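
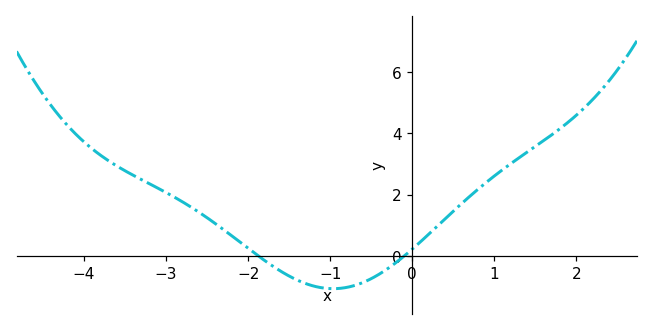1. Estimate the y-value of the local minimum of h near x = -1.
-1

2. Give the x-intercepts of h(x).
-1.8, 0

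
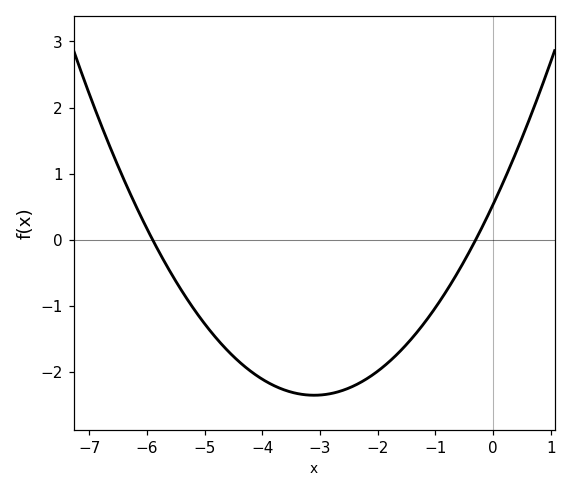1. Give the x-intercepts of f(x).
-5.8, -0.4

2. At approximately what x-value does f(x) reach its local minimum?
-3.2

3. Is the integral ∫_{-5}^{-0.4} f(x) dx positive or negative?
negative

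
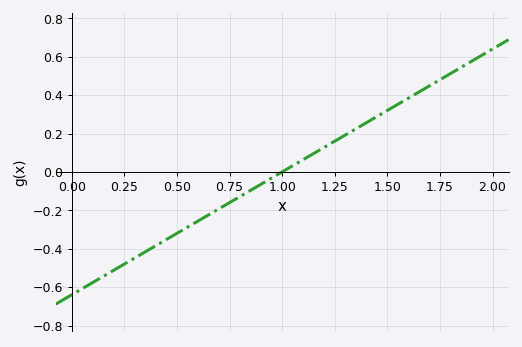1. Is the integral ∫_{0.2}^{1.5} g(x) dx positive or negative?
negative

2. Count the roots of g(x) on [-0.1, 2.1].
1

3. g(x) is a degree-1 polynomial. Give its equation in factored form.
y = 0.64(x - 1)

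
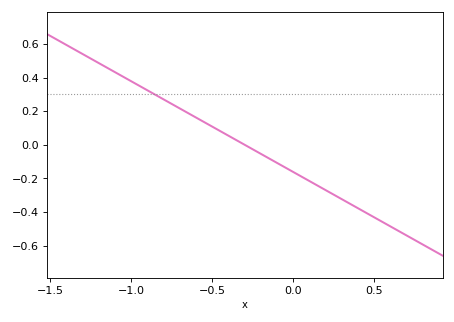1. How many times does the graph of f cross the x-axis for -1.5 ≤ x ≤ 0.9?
1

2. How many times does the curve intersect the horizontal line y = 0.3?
1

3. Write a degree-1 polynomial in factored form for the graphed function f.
y = -0.54(x + 0.3)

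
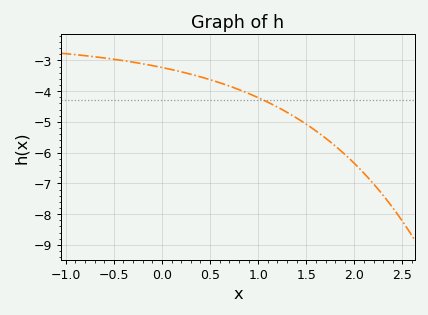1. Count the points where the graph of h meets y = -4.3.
1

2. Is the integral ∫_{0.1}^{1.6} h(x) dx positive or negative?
negative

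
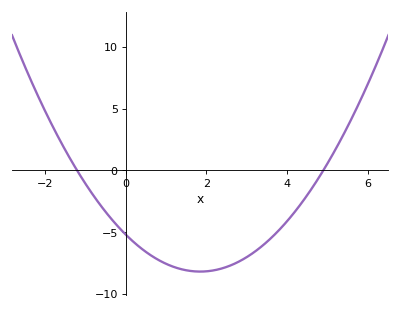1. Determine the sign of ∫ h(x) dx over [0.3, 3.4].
negative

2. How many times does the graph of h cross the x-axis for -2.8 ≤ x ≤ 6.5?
2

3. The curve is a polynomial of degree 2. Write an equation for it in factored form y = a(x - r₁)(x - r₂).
y = 0.88(x + 1.2)(x - 4.9)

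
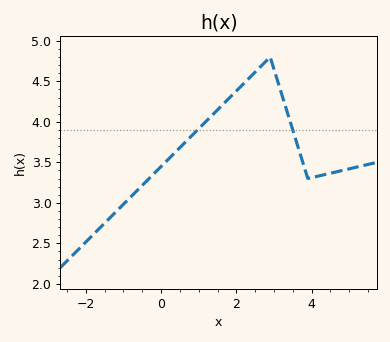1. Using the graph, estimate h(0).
3.45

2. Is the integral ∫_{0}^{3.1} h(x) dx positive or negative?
positive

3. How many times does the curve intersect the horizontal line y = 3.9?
2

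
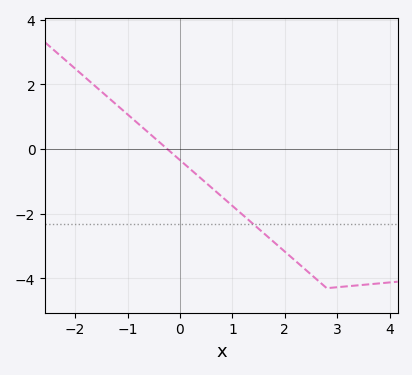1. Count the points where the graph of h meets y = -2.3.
1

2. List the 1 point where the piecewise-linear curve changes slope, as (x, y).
(2.8, -4.3)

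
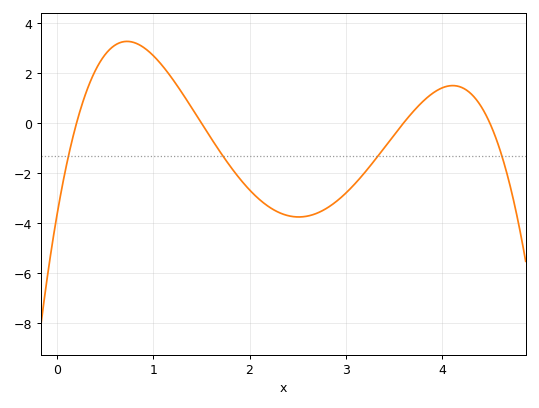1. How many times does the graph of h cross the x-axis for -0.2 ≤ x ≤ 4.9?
4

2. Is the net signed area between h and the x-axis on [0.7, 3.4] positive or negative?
negative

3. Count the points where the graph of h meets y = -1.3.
4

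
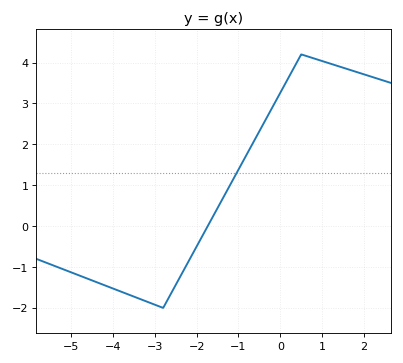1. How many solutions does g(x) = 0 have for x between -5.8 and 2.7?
1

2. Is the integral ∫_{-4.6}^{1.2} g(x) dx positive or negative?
positive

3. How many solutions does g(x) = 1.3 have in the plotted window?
1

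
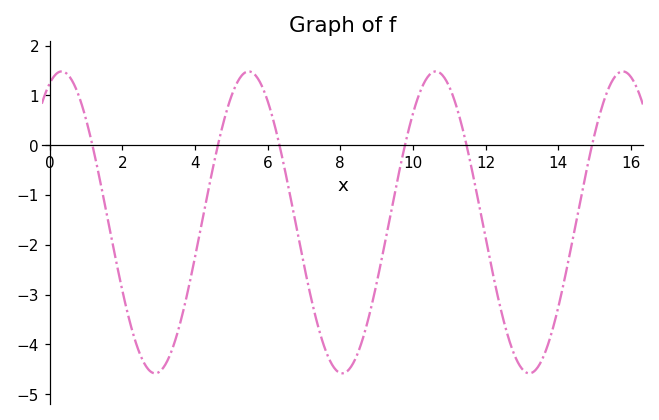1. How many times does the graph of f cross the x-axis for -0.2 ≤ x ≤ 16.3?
6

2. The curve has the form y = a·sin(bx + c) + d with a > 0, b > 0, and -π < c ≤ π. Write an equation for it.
y = 3.03sin(1.2x + 1.2) - 1.55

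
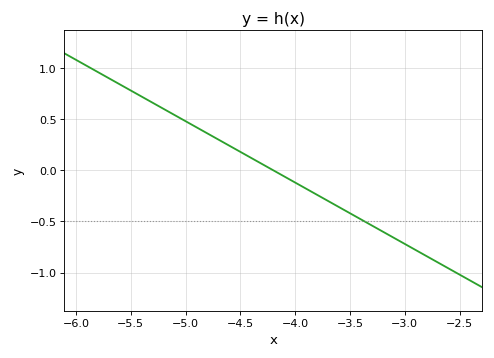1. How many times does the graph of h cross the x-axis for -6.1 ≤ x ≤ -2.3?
1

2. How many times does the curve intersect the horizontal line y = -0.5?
1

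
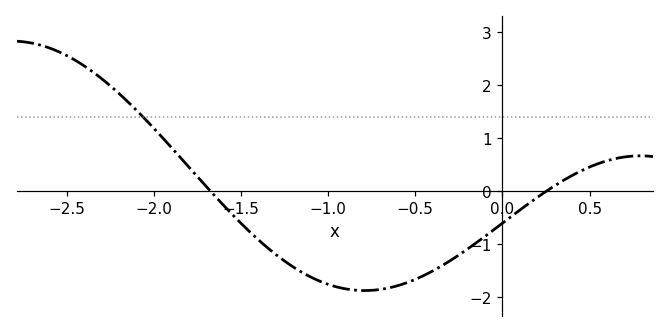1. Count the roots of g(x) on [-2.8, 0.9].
2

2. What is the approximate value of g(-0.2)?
-1.1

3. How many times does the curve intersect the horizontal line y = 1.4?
1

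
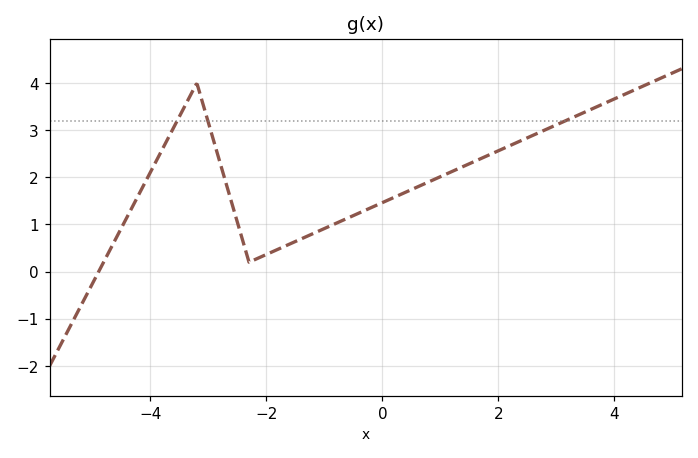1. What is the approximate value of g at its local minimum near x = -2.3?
0.2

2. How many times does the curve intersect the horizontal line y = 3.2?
3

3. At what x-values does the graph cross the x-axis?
-4.8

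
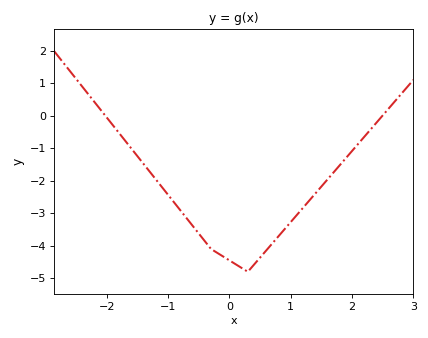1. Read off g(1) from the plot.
-3.27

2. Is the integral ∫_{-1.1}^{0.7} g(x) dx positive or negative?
negative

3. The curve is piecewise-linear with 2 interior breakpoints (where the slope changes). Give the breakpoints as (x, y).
(-0.3, -4.1); (0.3, -4.8)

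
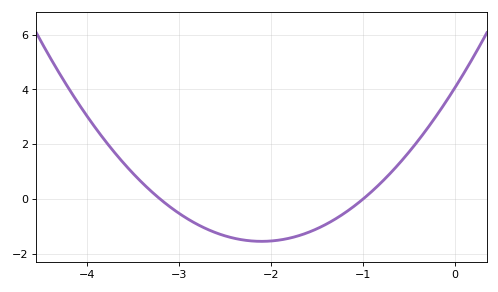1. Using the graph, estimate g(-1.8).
-1.42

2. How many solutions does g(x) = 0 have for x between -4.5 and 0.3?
2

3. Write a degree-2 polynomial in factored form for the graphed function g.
y = 1.27(x + 3.2)(x + 1)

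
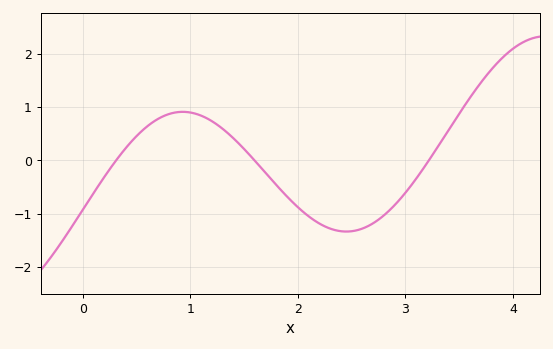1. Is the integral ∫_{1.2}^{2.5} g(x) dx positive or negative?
negative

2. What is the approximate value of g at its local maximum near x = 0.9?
0.908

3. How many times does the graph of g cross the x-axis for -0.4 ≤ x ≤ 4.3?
3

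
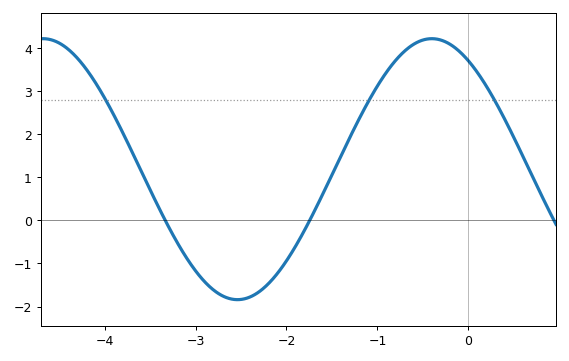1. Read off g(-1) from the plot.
3.12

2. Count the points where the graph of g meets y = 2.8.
3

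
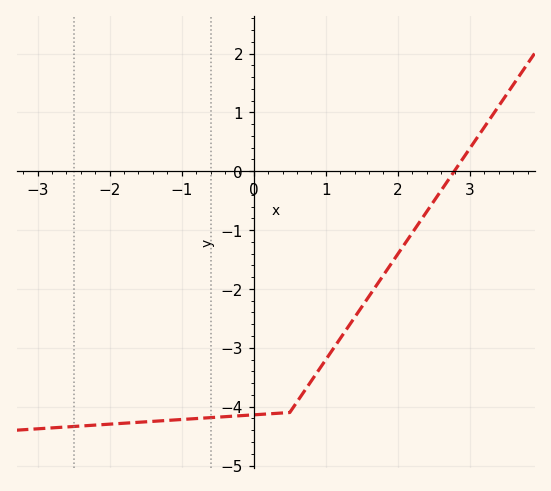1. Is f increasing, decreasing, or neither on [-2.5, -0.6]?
increasing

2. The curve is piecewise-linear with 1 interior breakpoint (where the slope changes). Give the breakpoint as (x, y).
(0.5, -4.1)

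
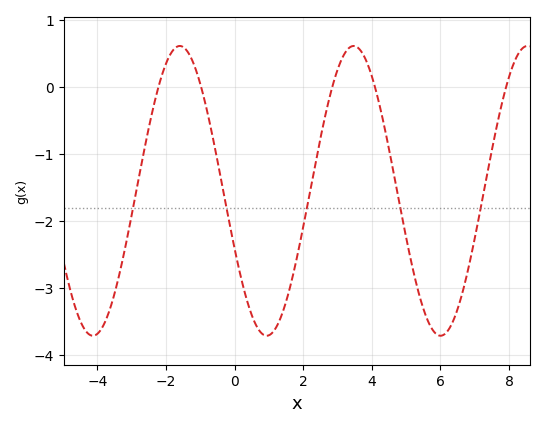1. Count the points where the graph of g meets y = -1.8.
5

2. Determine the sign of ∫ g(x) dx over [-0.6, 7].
negative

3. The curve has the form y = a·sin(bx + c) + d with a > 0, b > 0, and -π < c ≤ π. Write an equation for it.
y = 2.16sin(1.24x - 2.73) - 1.55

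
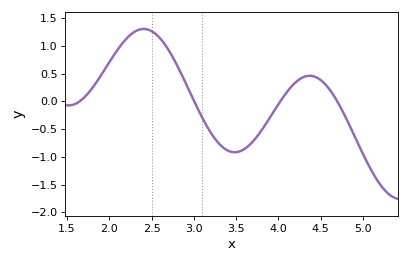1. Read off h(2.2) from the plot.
1.13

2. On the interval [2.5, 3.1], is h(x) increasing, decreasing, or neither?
decreasing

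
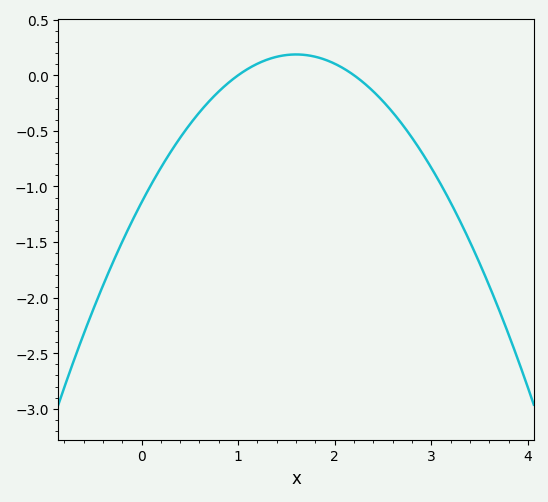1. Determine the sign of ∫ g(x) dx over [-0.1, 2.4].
negative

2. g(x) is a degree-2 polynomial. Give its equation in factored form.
y = -0.52(x - 1)(x - 2.2)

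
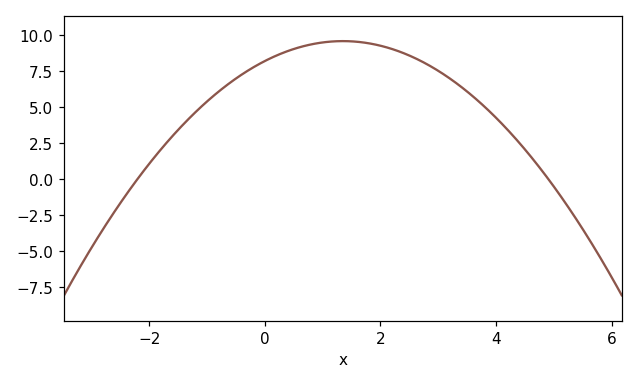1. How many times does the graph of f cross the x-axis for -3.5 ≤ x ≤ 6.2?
2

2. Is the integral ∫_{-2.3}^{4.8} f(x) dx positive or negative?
positive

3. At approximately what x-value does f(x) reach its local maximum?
1.4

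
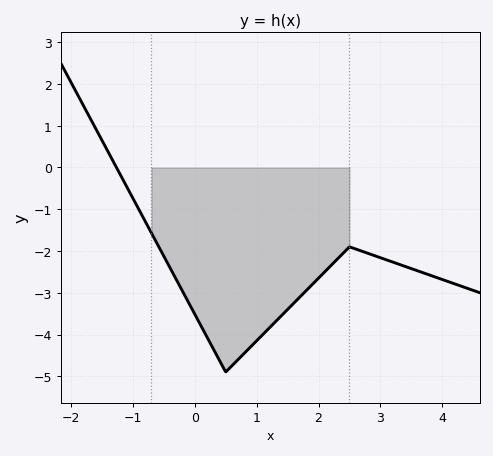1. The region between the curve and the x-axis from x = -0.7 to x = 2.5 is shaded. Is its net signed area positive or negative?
negative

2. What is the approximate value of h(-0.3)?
-2.7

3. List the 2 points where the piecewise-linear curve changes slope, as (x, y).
(0.5, -4.9); (2.5, -1.9)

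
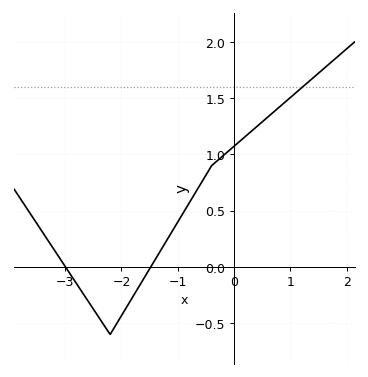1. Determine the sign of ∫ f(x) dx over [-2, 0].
positive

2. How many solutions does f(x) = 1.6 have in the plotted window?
1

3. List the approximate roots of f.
-2.99, -1.48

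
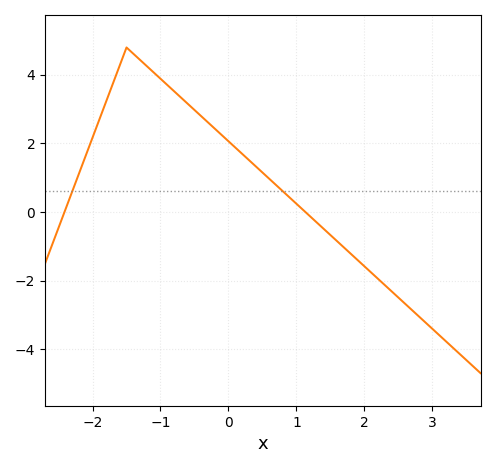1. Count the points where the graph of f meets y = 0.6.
2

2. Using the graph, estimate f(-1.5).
4.8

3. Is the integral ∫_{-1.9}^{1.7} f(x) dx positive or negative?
positive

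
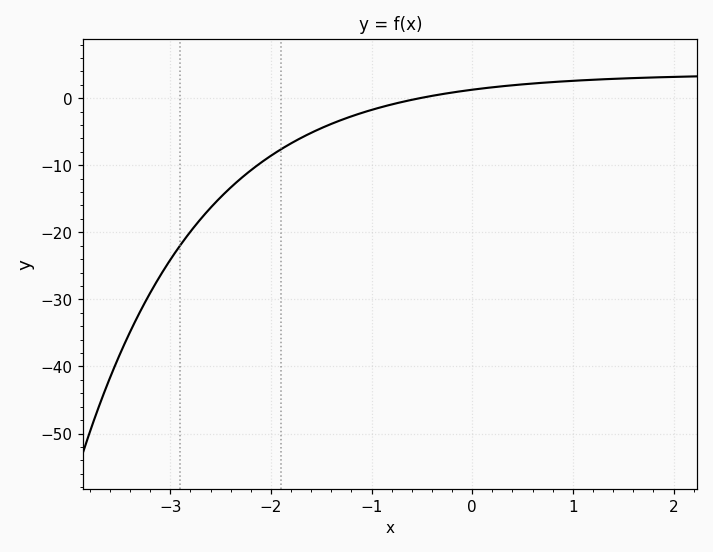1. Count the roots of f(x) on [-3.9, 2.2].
1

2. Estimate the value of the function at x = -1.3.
-3.25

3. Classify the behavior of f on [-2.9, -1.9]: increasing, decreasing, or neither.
increasing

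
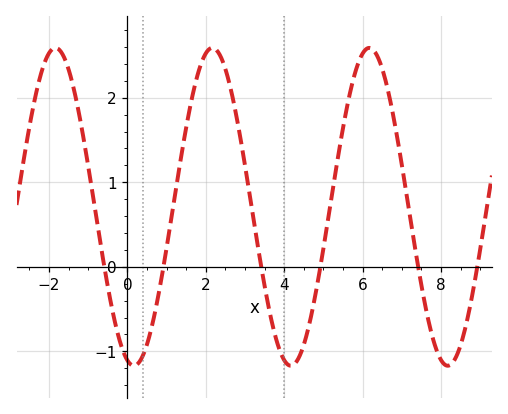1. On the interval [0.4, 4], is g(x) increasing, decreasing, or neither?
neither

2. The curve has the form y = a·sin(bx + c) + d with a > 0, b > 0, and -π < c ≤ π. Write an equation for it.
y = 1.88sin(1.57x - 1.83) + 0.71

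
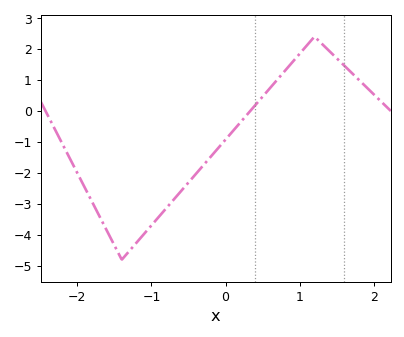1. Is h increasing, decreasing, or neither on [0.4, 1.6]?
neither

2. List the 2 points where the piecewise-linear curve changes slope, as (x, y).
(-1.4, -4.8); (1.2, 2.4)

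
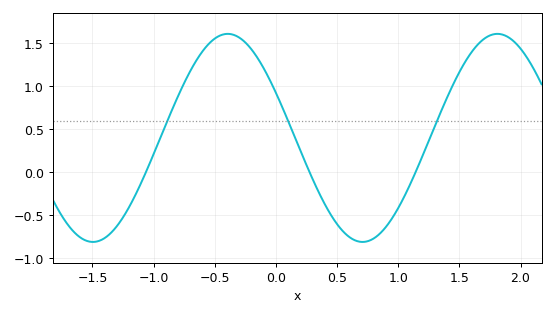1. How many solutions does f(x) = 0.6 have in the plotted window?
3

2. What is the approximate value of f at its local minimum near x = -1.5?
-0.81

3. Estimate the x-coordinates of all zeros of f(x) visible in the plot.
-1.06, 0.276, 1.14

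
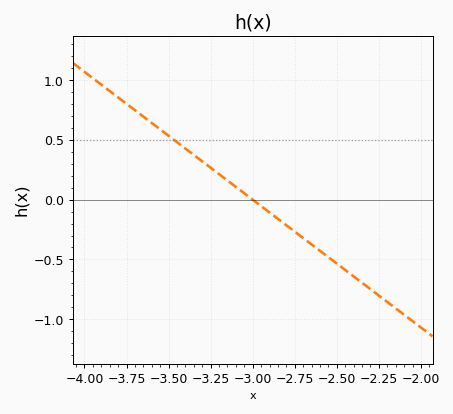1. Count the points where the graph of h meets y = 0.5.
1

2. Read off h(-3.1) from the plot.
0.1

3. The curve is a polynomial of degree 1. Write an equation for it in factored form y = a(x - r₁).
y = -1.07(x + 3)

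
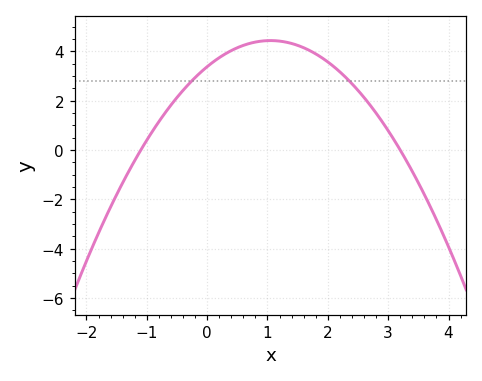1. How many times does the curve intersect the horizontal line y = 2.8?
2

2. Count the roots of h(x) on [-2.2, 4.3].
2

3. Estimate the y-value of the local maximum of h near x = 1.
4.4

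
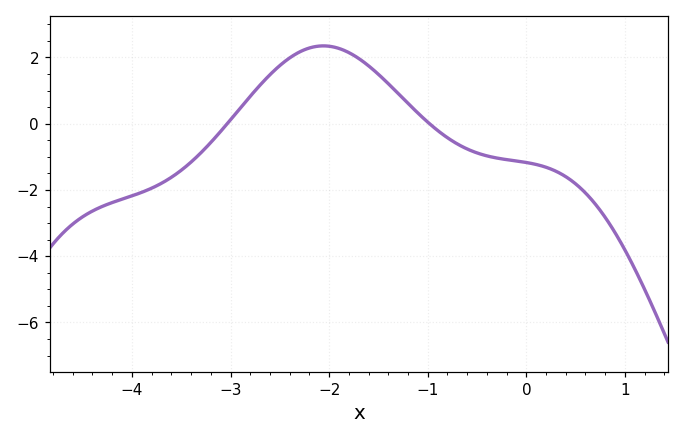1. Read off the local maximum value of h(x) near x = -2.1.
2.35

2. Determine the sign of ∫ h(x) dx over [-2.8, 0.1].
positive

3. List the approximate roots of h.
-3.03, -0.982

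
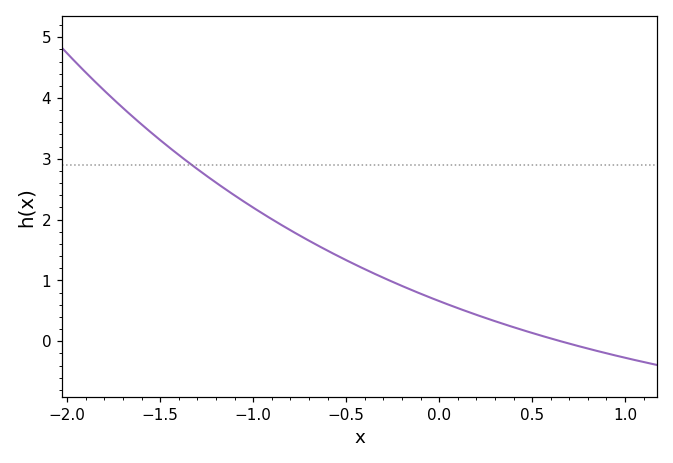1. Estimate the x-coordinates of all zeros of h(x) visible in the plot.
0.65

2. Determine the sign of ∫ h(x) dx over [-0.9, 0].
positive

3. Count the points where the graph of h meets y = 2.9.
1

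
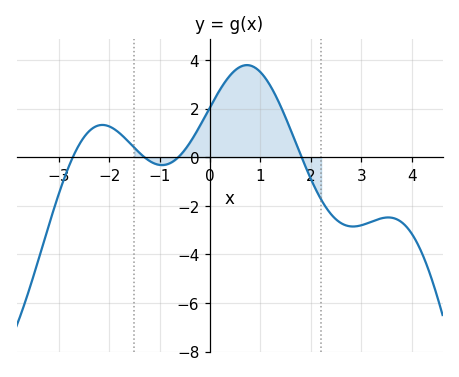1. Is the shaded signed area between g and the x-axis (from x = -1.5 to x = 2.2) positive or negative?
positive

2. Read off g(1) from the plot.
3.51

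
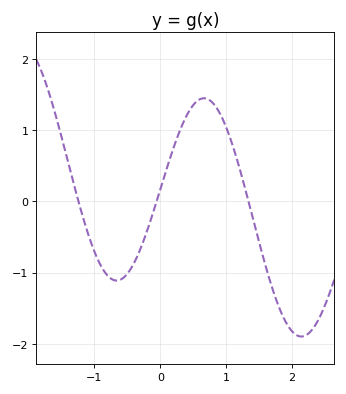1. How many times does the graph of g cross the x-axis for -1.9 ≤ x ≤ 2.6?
3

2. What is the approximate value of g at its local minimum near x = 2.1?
-1.9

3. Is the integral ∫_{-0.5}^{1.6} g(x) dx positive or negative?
positive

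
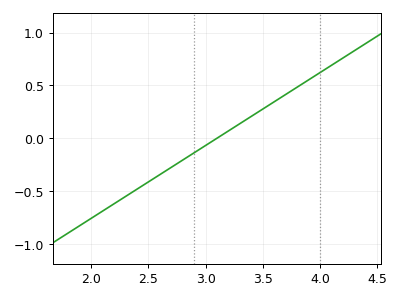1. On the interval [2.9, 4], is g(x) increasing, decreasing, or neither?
increasing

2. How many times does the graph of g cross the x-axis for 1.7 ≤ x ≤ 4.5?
1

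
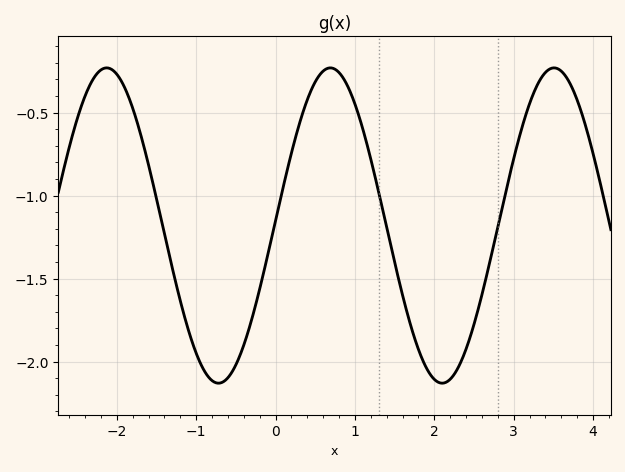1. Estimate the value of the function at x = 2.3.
-2.05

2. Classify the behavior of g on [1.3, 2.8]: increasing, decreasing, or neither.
neither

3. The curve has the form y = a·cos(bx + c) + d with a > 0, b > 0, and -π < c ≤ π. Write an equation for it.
y = 0.95cos(2.2x - 1.5) - 1.18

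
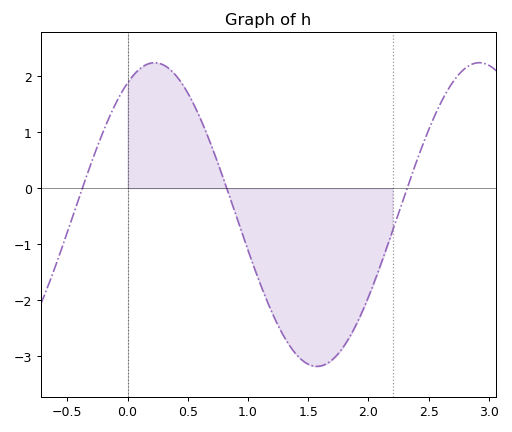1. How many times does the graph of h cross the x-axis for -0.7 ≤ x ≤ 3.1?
3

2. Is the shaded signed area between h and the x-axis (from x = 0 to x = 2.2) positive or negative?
negative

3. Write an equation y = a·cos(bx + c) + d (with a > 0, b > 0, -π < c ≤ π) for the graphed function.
y = 2.71cos(2.33x - 0.522) - 0.47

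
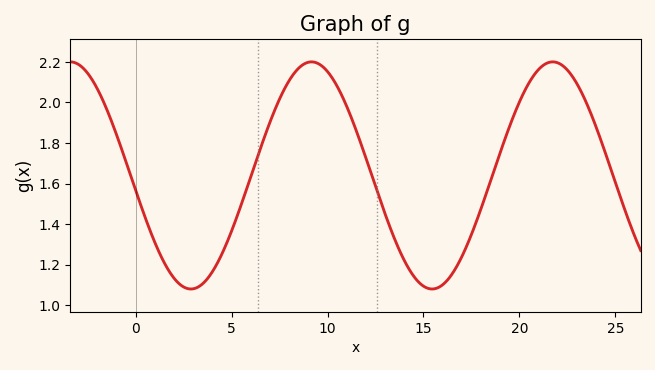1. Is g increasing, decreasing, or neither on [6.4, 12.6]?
neither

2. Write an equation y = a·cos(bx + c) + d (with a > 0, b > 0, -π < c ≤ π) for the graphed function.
y = 0.56cos(0.5x + 1.7) + 1.64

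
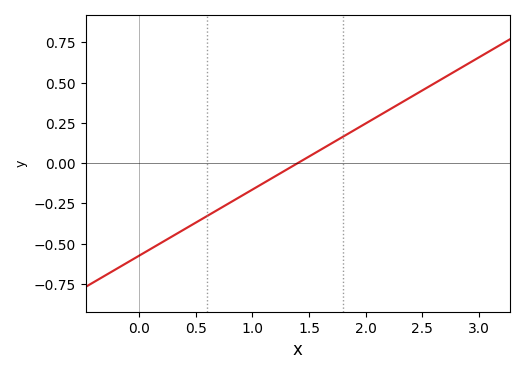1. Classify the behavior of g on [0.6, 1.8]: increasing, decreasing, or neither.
increasing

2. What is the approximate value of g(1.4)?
0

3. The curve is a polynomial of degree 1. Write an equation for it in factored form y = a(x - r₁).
y = 0.41(x - 1.4)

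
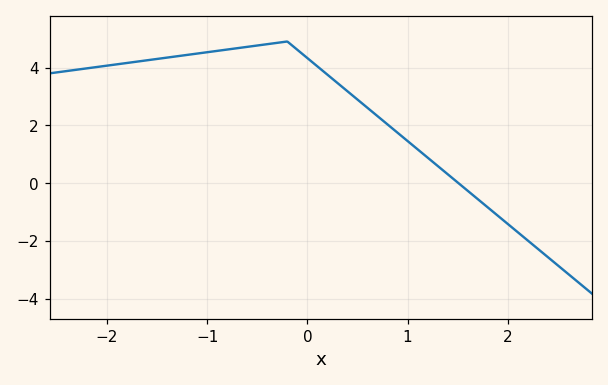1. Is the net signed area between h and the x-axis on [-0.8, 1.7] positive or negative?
positive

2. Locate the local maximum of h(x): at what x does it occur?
-0.2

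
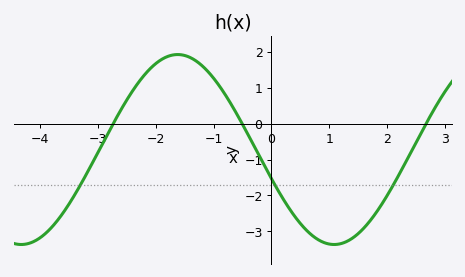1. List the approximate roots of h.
-2.74, -0.505, 2.68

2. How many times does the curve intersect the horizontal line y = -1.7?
3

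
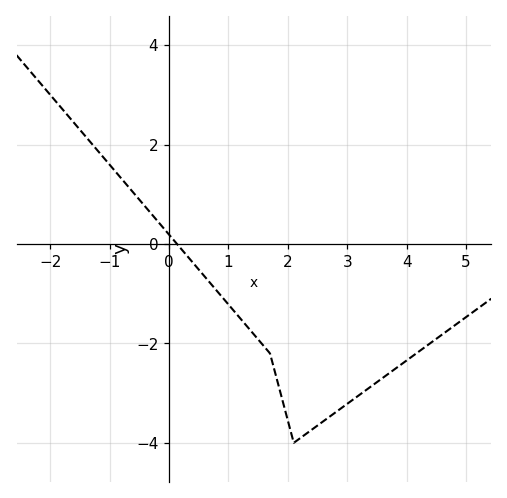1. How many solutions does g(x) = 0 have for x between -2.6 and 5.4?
1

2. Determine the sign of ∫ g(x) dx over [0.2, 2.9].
negative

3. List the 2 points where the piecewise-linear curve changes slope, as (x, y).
(1.7, -2.2); (2.1, -4)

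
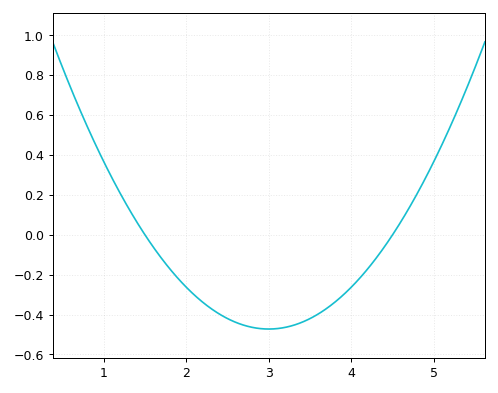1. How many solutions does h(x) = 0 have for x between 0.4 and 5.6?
2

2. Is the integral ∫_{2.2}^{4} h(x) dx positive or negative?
negative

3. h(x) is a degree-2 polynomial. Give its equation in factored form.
y = 0.21(x - 1.5)(x - 4.5)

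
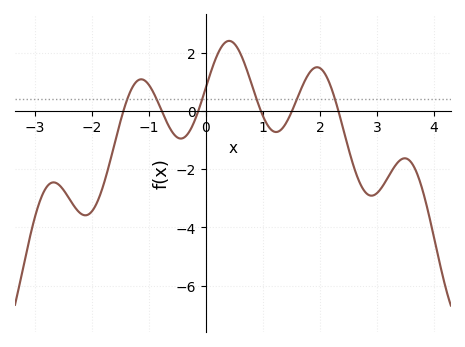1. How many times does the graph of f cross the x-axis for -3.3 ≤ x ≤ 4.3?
6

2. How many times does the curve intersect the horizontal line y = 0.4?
6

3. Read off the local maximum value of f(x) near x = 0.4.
2.41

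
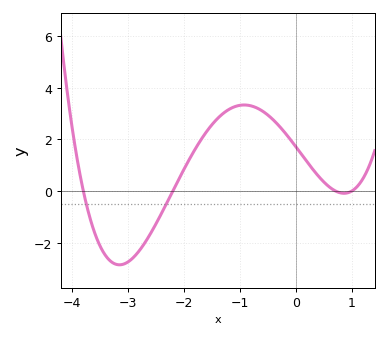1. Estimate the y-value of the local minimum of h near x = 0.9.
-0.093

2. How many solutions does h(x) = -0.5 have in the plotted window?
2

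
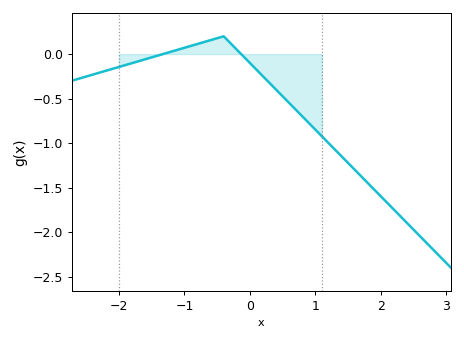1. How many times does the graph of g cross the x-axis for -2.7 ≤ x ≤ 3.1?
2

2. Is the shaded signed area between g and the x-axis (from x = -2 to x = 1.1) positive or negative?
negative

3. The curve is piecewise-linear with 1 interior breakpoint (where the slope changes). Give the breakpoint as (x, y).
(-0.4, 0.2)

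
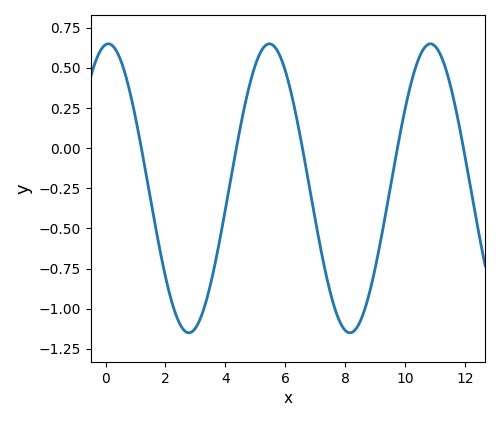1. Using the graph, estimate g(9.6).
-0.137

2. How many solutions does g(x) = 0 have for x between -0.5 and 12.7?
5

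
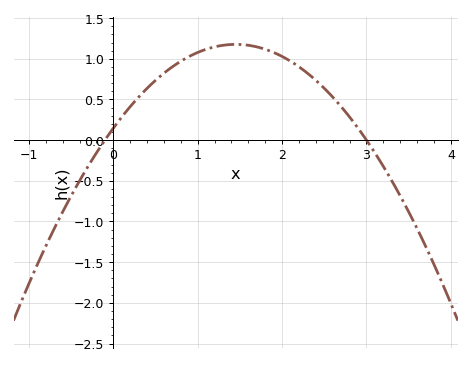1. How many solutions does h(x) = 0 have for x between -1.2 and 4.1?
2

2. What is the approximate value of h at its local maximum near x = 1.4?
1.2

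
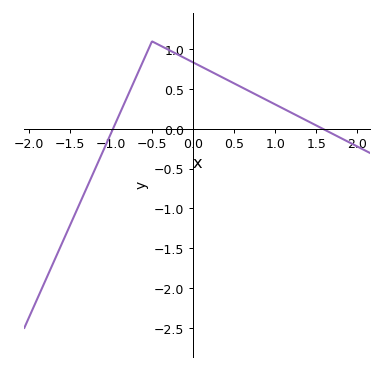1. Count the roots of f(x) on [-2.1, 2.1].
2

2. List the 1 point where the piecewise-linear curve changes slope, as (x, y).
(-0.5, 1.1)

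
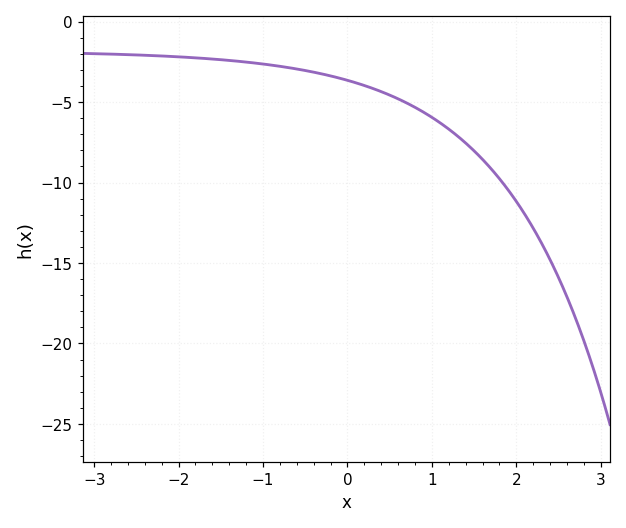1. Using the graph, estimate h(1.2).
-6.5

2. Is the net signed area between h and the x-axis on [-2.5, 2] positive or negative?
negative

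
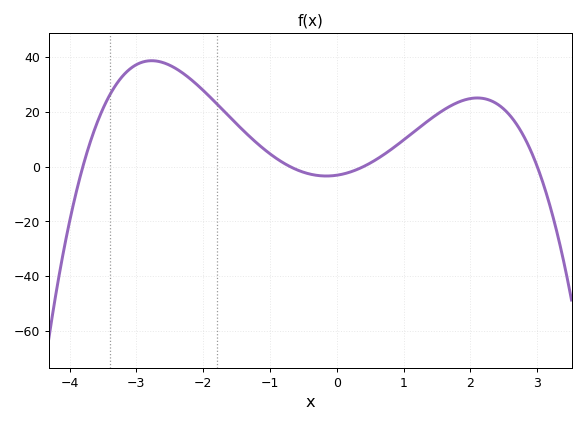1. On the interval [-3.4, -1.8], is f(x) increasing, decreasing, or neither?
neither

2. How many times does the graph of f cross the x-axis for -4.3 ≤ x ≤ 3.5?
4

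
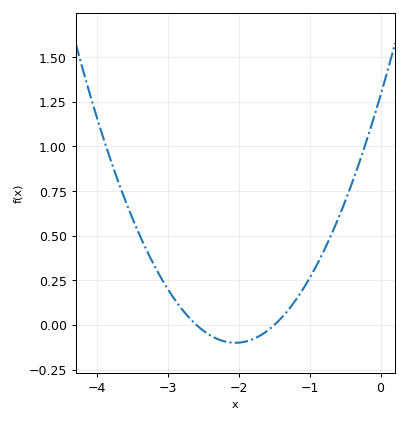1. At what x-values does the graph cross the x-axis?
-2.6, -1.5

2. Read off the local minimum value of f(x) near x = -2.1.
-0.1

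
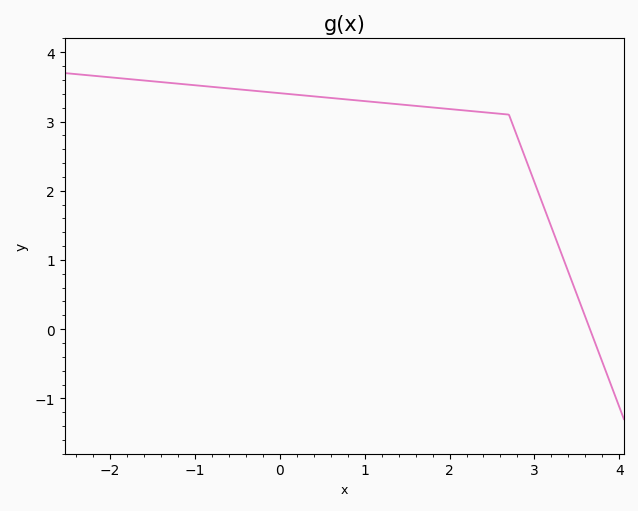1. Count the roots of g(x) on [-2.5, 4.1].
1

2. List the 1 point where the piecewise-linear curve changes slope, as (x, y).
(2.7, 3.1)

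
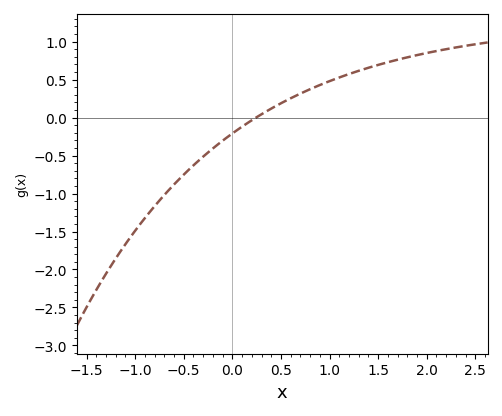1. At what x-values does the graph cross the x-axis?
0.2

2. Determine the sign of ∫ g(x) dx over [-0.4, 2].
positive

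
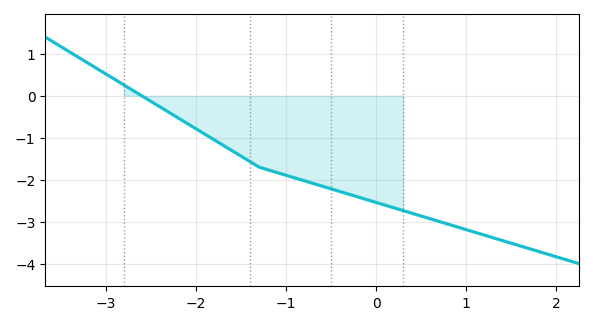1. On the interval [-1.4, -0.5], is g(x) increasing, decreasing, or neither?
decreasing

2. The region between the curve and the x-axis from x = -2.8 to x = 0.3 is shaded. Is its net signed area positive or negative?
negative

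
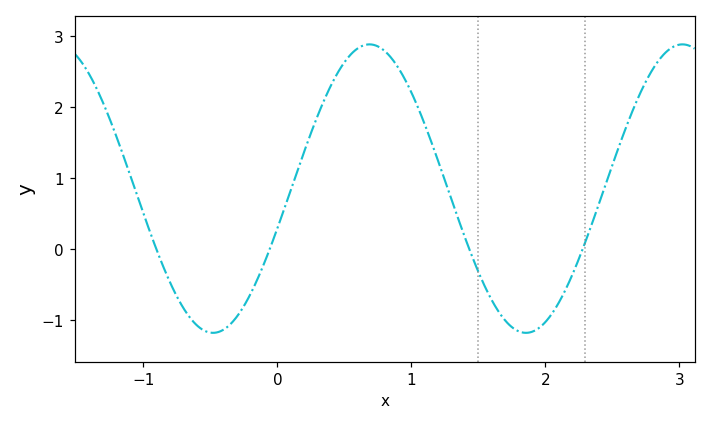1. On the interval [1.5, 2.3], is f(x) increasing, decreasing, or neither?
neither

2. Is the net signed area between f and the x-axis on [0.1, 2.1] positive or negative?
positive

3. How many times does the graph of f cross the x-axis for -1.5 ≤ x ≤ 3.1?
4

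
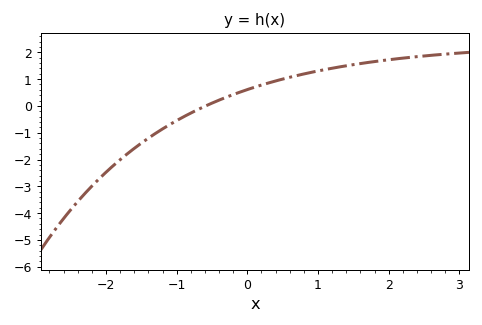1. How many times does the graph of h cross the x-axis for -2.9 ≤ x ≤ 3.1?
1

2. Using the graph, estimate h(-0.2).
0.4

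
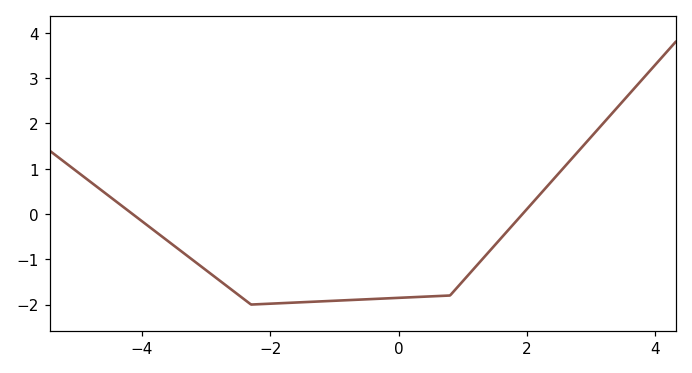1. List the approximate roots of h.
-4.15, 1.93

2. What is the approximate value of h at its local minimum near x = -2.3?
-2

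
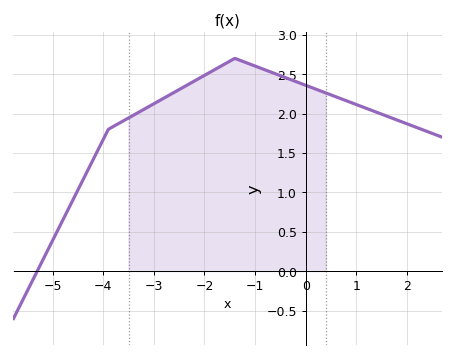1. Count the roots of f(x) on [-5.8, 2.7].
1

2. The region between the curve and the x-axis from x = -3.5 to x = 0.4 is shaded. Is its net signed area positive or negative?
positive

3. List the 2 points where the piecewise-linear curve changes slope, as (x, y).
(-3.9, 1.8); (-1.4, 2.7)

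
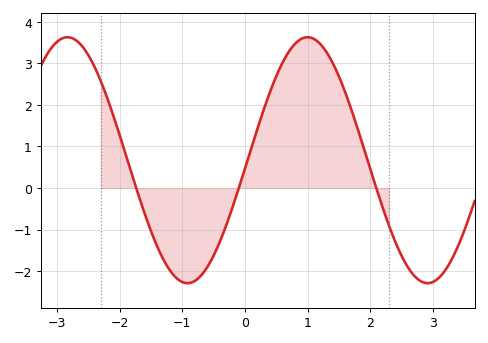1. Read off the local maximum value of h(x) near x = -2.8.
3.63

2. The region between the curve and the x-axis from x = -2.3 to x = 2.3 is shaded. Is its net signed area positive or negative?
positive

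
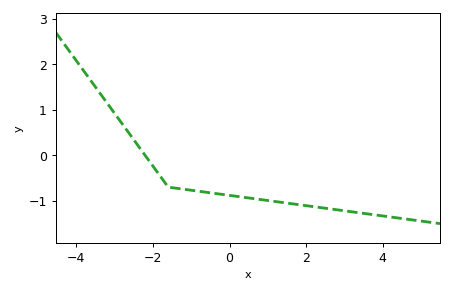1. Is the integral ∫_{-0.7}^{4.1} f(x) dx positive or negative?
negative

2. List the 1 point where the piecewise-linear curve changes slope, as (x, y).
(-1.6, -0.7)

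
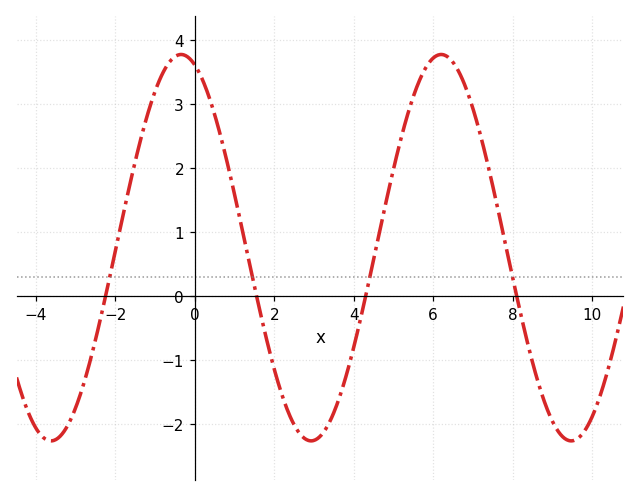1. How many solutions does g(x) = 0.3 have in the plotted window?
4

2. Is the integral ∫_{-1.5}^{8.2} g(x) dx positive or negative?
positive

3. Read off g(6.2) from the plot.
3.8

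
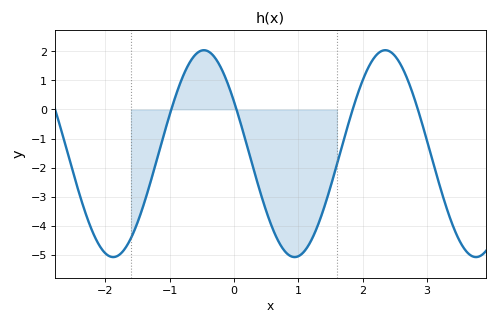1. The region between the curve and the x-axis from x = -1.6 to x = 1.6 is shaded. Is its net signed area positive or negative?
negative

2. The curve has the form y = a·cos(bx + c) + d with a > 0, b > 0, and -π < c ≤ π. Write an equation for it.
y = 3.56cos(2.2x + 1) - 1.52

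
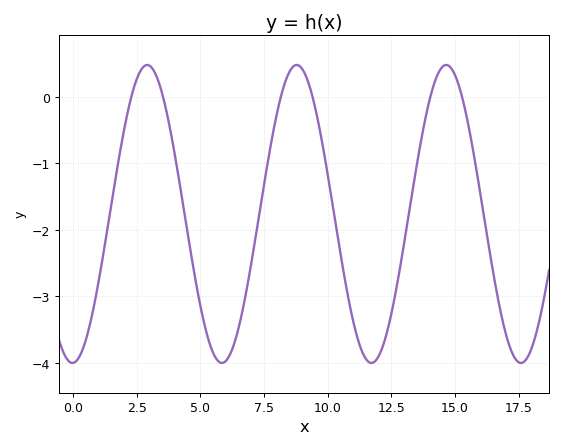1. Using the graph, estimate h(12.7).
-2.9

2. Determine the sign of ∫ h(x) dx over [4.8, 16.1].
negative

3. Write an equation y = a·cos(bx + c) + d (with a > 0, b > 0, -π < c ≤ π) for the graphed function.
y = 2.24cos(1.1x - 3.1) - 1.76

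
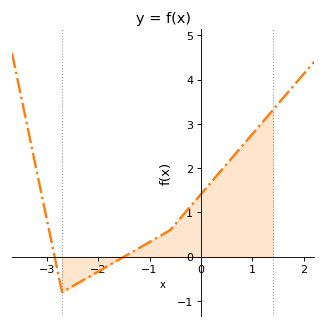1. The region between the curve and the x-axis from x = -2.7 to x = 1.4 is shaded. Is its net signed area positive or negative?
positive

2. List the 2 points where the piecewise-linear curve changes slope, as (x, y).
(-2.7, -0.8); (-0.6, 0.6)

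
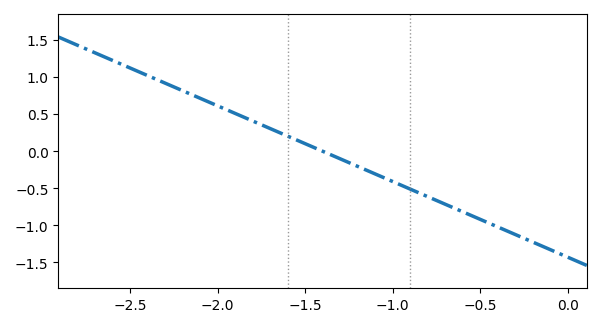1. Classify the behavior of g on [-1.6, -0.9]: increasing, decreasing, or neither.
decreasing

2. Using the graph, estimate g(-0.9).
-0.51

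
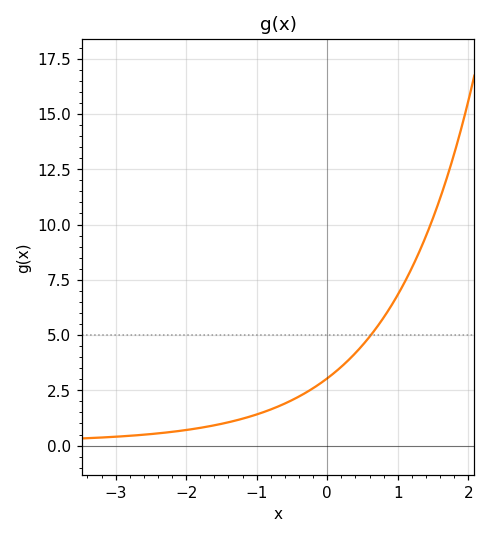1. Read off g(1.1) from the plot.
7.4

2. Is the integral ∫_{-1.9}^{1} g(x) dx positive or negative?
positive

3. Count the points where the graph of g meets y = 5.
1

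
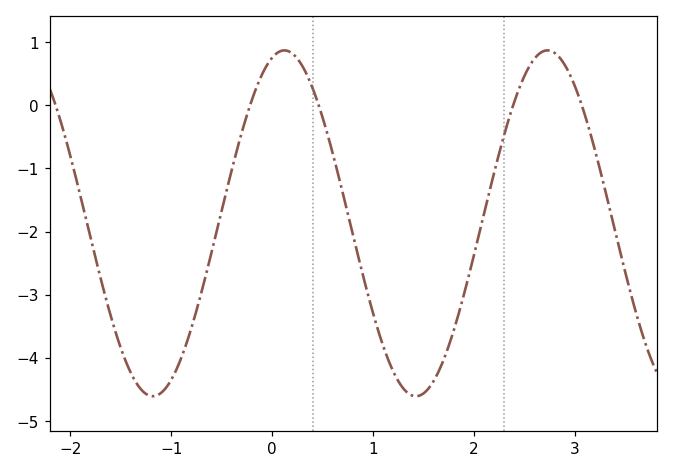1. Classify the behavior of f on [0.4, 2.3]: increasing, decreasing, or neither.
neither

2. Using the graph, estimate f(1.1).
-3.81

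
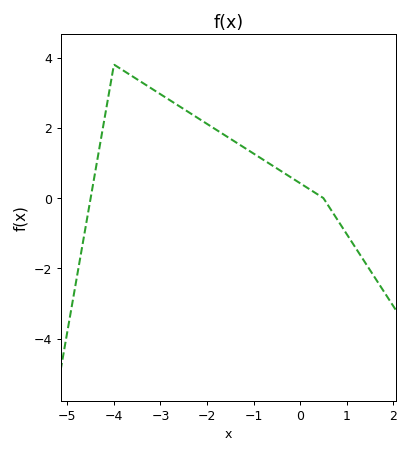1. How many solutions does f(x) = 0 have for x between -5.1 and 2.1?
2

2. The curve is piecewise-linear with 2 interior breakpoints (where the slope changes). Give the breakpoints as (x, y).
(-4, 3.8); (0.5, 0)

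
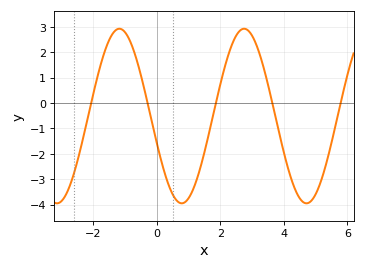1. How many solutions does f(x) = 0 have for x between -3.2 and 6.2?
5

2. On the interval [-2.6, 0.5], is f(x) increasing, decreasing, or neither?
neither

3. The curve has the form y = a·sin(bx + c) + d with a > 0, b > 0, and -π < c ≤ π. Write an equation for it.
y = 3.44sin(1.6x - 2.83) - 0.51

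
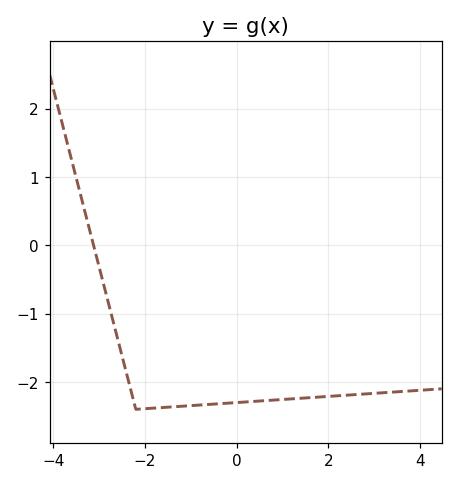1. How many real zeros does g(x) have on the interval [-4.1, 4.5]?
1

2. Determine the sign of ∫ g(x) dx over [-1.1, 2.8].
negative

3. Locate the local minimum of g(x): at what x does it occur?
-2.2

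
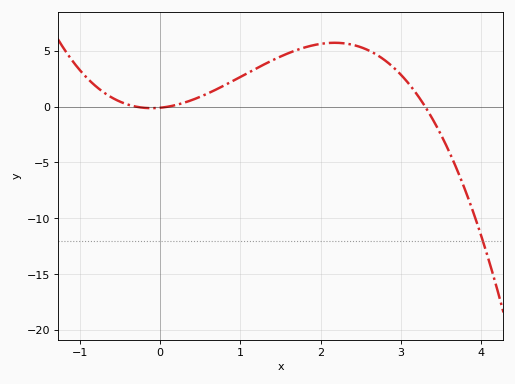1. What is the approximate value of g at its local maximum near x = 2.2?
5.5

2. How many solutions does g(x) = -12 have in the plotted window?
1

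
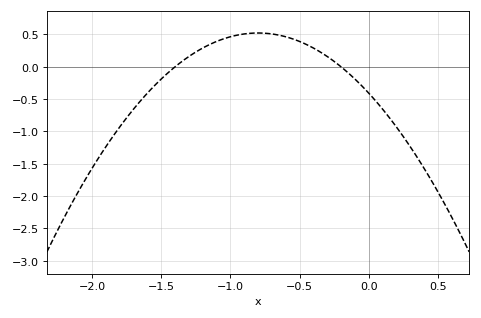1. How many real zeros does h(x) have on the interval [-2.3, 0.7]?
2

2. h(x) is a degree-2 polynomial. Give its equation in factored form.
y = -1.45(x + 1.4)(x + 0.2)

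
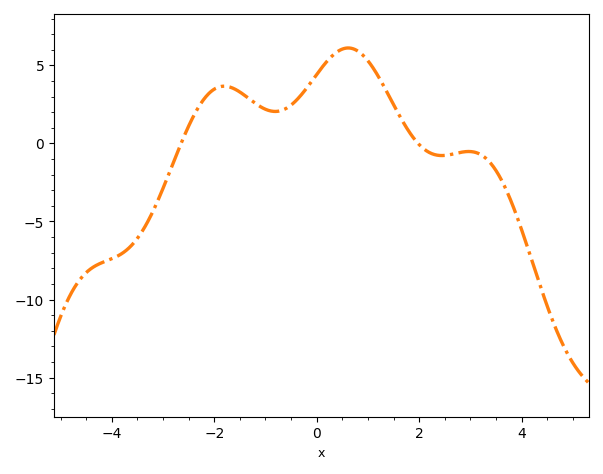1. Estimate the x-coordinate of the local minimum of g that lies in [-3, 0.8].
-0.8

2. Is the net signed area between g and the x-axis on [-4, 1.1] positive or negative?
positive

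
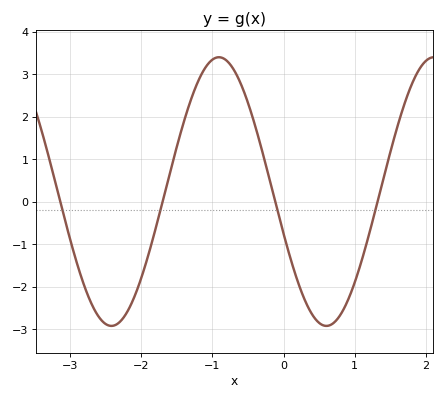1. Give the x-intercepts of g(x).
-3.1, -1.7, -0.1, 1.3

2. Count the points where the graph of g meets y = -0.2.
4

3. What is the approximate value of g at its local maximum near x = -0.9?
3.4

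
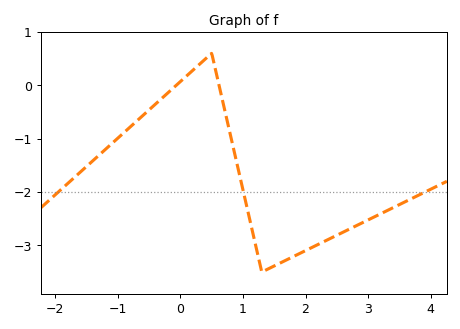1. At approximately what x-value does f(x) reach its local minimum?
1.3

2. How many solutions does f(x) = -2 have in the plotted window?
3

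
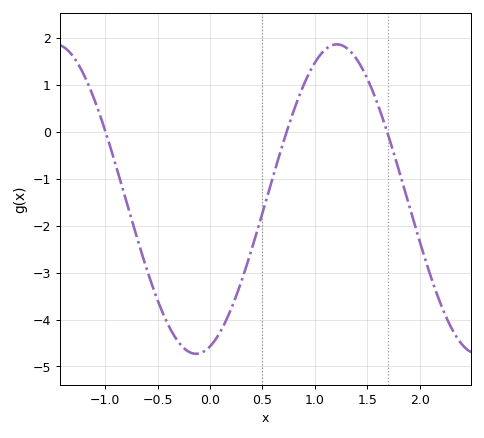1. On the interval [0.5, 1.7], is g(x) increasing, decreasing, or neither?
neither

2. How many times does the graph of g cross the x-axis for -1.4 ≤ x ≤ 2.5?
3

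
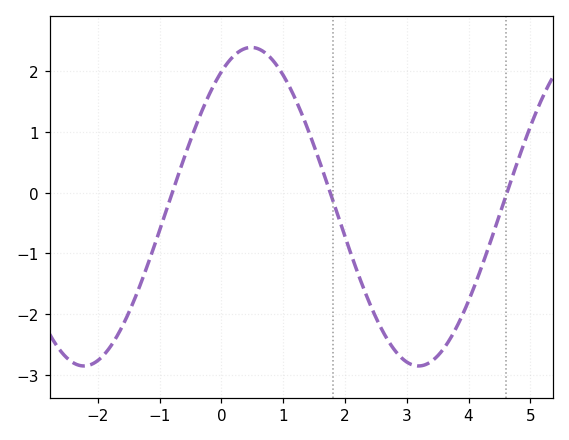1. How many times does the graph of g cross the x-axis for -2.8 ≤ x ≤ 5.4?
3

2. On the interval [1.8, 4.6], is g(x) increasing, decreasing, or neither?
neither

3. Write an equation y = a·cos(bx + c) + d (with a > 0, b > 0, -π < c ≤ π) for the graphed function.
y = 2.62cos(1.16x - 0.562) - 0.23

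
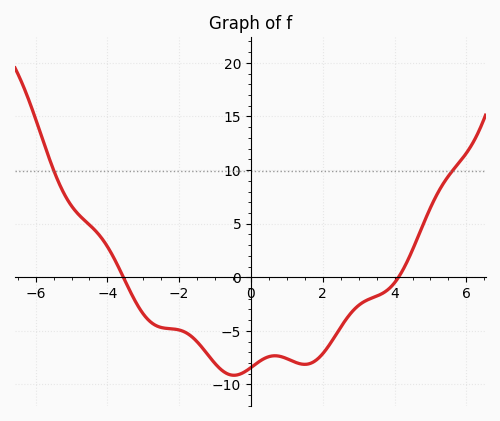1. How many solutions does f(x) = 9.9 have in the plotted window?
2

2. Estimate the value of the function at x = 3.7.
-1.43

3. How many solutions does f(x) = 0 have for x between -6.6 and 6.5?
2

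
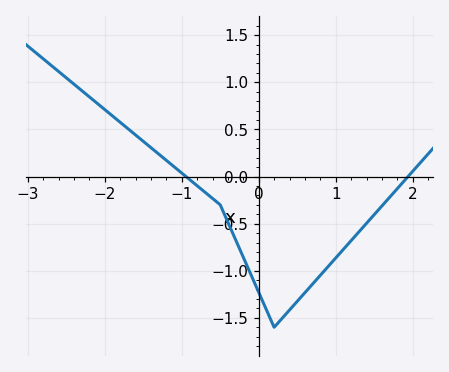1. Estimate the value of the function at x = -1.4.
0.306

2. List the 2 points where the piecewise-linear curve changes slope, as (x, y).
(-0.5, -0.3); (0.2, -1.6)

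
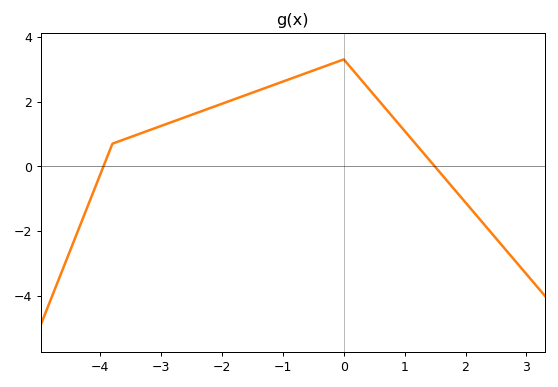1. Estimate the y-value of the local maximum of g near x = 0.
3.2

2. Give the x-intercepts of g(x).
-4, 1.4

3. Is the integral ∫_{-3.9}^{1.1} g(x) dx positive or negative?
positive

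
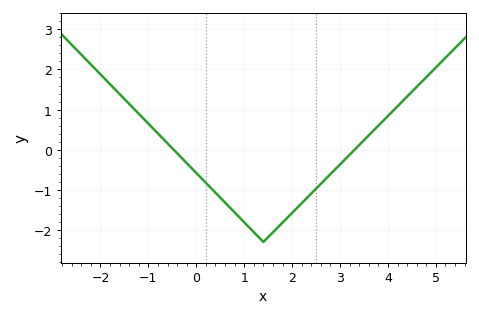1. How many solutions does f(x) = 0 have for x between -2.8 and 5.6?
2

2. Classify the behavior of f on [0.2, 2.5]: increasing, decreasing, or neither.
neither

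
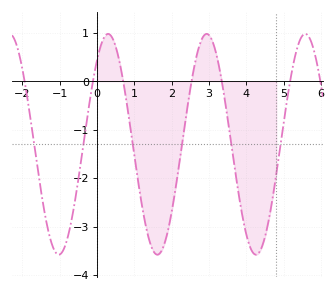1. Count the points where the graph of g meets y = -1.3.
6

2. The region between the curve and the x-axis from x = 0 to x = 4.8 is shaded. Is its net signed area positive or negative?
negative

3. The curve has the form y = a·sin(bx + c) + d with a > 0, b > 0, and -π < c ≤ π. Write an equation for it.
y = 2.28sin(2.38x + 0.872) - 1.3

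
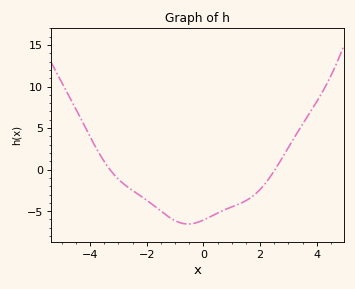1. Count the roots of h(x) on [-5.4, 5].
2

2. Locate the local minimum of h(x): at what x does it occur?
-0.54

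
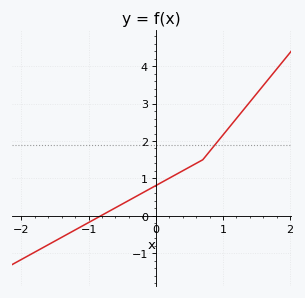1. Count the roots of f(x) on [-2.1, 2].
1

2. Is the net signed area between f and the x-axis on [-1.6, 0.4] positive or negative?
positive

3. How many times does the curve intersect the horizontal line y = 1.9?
1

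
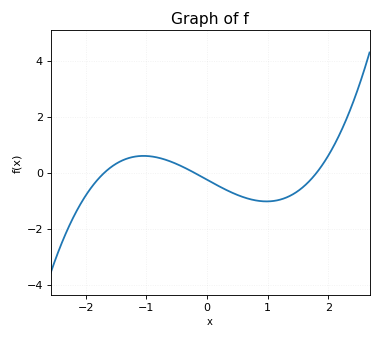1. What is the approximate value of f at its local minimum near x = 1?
-1.01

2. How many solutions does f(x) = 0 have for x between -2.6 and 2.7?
3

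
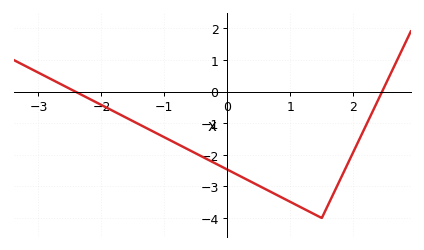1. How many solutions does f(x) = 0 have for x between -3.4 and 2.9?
2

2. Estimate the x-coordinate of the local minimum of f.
1.5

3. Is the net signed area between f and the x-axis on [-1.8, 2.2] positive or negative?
negative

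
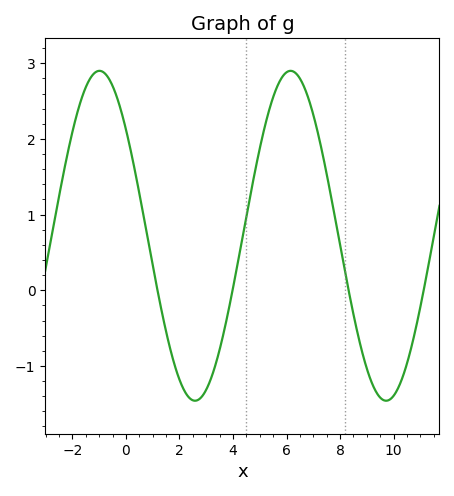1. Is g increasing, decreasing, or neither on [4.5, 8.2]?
neither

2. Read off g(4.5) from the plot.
0.976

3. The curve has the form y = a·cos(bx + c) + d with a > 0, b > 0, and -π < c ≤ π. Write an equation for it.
y = 2.18cos(0.88x + 0.87) + 0.72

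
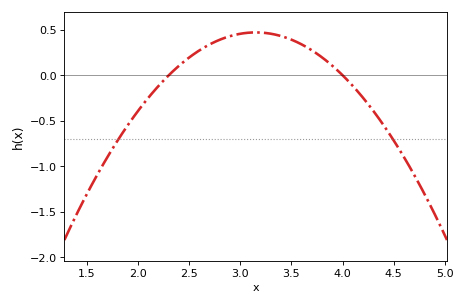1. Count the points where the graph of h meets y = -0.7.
2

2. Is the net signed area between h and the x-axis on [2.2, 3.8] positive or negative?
positive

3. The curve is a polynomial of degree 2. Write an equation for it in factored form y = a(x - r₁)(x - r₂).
y = -0.65(x - 2.3)(x - 4)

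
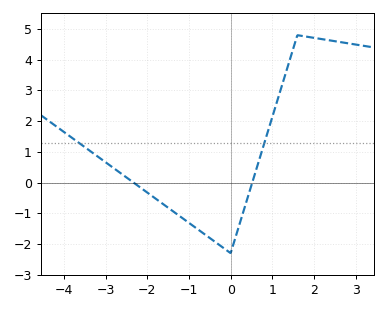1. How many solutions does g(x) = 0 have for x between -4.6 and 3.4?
2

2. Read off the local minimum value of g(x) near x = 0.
-2.3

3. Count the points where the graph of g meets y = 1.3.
2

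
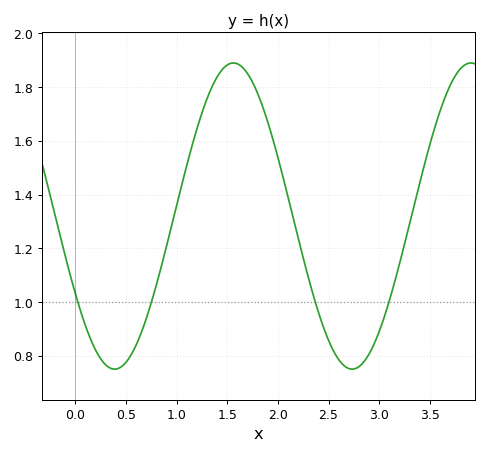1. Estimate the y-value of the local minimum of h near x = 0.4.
0.76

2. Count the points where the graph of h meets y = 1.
4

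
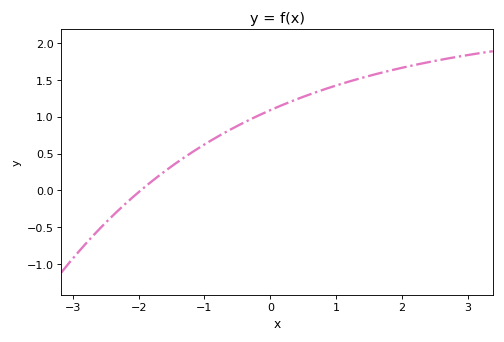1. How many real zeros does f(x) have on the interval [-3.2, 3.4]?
1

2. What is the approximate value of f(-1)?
0.625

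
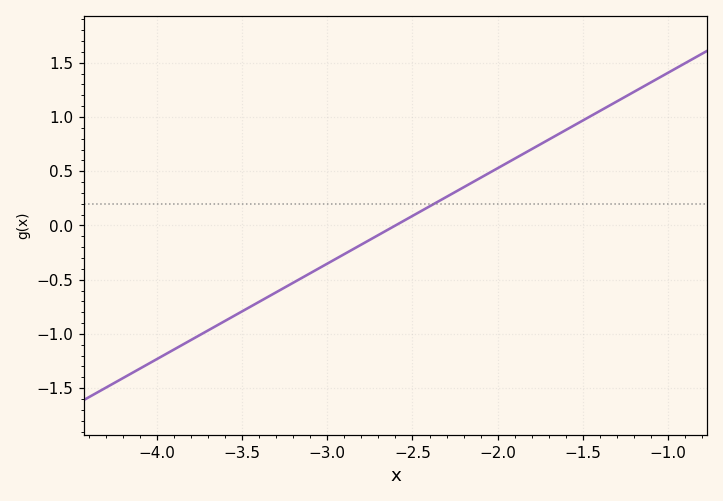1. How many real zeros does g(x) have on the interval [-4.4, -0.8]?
1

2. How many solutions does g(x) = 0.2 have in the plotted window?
1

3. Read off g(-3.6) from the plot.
-0.88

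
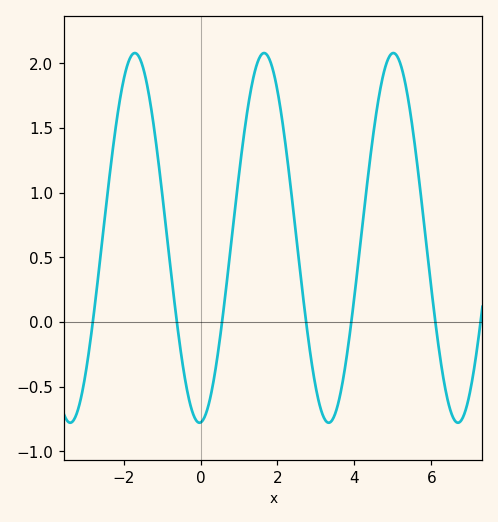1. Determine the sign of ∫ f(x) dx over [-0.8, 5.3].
positive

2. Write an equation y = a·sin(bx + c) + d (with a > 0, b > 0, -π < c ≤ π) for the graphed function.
y = 1.43sin(1.87x - 1.52) + 0.65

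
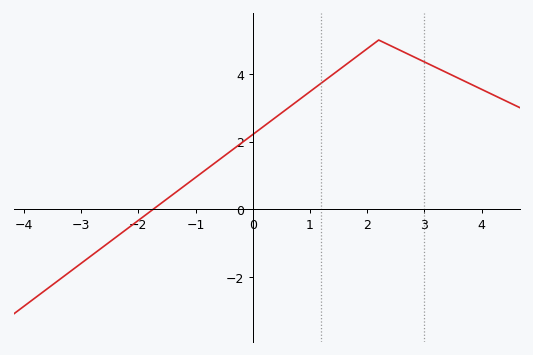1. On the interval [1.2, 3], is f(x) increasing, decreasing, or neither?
neither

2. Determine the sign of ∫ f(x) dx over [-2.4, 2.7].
positive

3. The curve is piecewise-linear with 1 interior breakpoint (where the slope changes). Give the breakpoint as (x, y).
(2.2, 5)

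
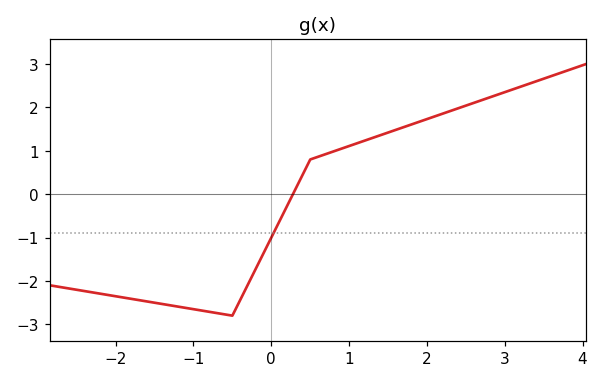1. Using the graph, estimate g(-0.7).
-2.74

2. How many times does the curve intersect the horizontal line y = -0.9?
1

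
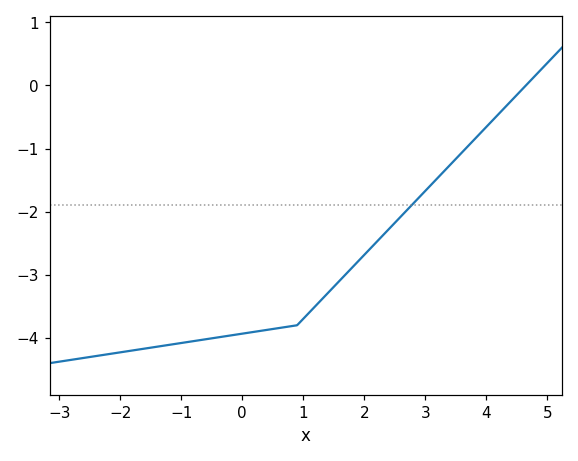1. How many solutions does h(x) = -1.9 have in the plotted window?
1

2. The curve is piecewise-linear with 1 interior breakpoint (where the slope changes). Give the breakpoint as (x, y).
(0.9, -3.8)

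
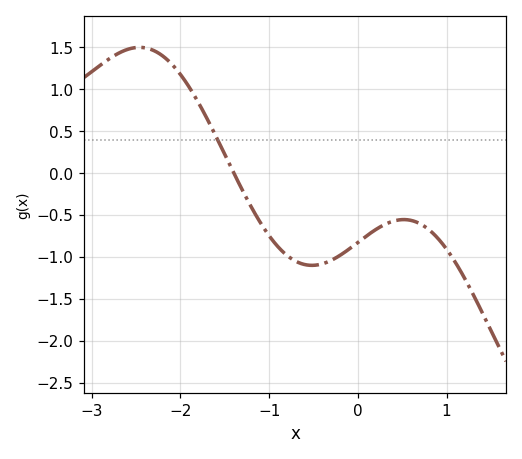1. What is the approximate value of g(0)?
-0.85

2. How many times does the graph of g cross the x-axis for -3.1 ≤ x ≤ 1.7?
1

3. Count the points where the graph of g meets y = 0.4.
1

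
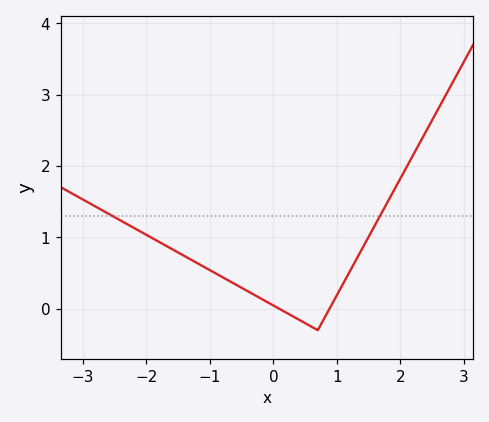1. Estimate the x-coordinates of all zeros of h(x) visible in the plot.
0.094, 0.883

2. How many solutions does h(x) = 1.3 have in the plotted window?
2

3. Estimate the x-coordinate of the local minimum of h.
0.7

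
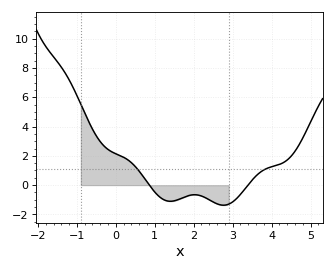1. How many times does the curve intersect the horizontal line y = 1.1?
2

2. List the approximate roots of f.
0.861, 3.39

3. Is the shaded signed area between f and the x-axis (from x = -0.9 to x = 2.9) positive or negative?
positive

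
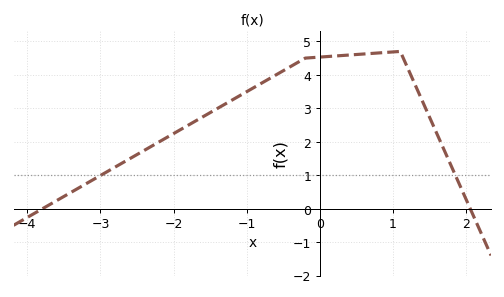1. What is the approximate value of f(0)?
4.5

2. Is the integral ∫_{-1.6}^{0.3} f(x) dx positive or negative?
positive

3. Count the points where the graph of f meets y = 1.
2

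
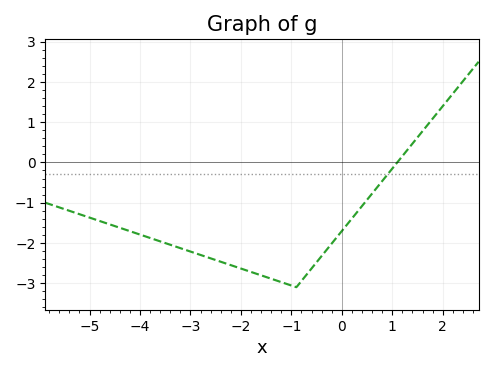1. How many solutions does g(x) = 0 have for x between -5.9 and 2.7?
1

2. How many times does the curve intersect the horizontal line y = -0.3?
1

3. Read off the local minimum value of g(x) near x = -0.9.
-3.1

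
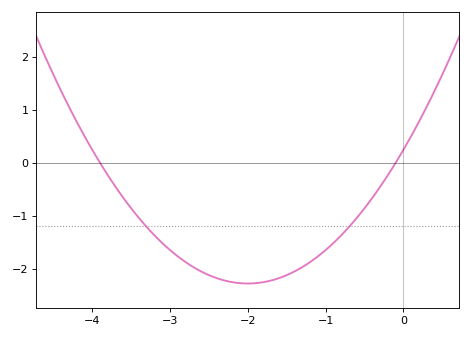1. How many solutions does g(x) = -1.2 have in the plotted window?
2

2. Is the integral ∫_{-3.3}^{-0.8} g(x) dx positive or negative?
negative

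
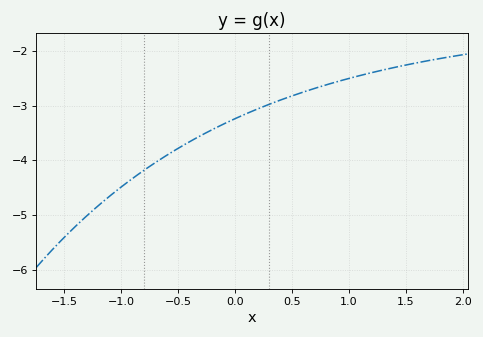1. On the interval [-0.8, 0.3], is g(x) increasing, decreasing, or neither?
increasing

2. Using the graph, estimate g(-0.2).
-3.44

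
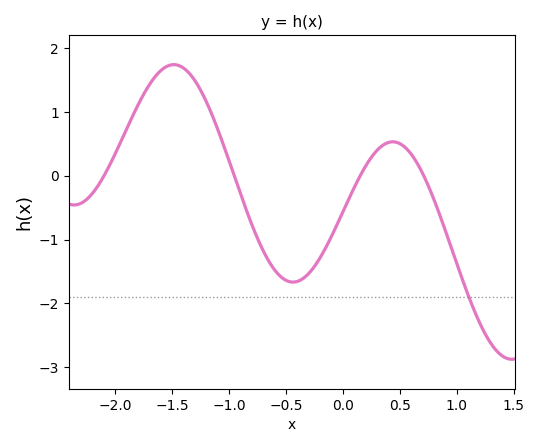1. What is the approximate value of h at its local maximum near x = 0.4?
0.534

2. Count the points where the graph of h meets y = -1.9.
1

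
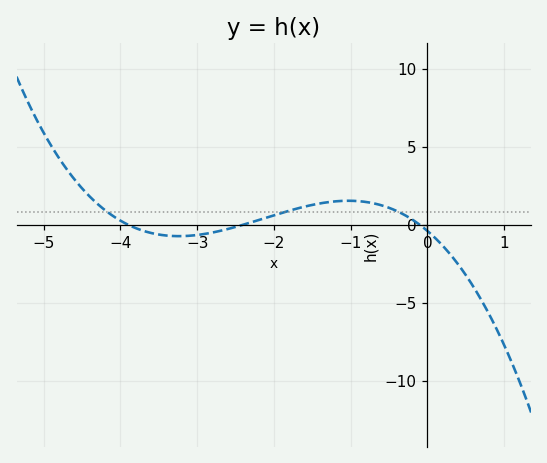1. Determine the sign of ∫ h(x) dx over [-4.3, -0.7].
positive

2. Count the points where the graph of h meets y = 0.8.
3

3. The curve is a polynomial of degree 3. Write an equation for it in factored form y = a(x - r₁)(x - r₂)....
y = -0.42(x + 3.9)(x + 2.4)(x + 0.1)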